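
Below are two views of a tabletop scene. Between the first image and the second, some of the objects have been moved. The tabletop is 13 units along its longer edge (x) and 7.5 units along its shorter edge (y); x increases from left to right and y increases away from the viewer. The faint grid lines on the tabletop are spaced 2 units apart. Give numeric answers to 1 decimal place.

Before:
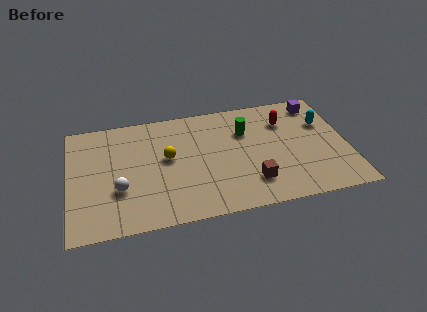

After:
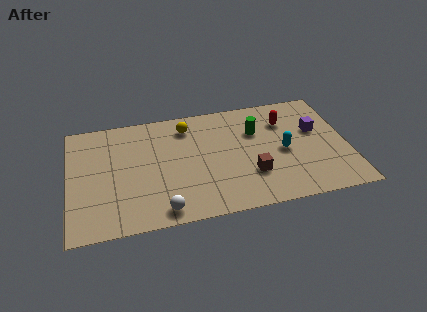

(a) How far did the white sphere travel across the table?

2.5

The white sphere was near (2.3, 2.6) before and (4.2, 0.9) after, so it travelled √(1.9² + 1.7²) ≈ 2.5 units.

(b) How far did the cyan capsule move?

2.5

The cyan capsule was near (12.0, 5.0) before and (10.0, 3.5) after, so it travelled √(2.0² + 1.5²) ≈ 2.5 units.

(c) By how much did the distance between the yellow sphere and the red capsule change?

-1.1

Before: roughly 5.7 units apart; after: 4.6. That's 1.1 units closer together.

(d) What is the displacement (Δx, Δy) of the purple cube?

(-0.2, -1.8)

The purple cube started near (11.8, 6.4) and ended near (11.6, 4.6).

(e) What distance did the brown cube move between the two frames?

0.5

The brown cube was near (8.4, 1.8) before and (8.4, 2.3) after, so it travelled √(0.0² + 0.5²) ≈ 0.5 units.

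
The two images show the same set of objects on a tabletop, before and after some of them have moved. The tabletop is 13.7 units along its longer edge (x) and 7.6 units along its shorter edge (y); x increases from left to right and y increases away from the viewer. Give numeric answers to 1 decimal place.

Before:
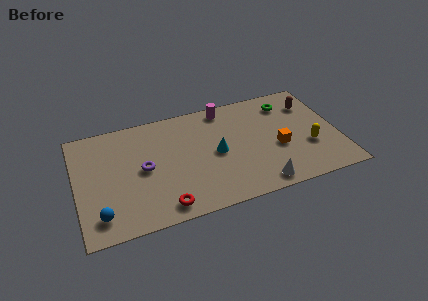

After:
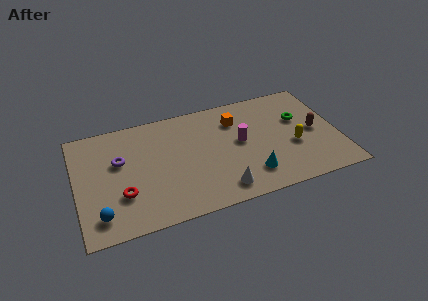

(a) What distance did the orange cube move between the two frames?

3.3

From (10.5, 3.1) to (8.5, 5.7), the orange cube covered √(2.0² + 2.6²) ≈ 3.3 units.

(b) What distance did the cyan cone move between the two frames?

2.6

From (7.3, 3.7) to (8.9, 1.7), the cyan cone covered √(1.6² + 2.0²) ≈ 2.6 units.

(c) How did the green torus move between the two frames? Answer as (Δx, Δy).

(0.5, -1.3)

The green torus was at about (11.3, 6.1) and moved to about (11.8, 4.8).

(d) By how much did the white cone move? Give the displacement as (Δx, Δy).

(-2.0, 0.3)

From the two frames, the white cone sits at roughly (9.3, 0.9) before and (7.3, 1.2) after.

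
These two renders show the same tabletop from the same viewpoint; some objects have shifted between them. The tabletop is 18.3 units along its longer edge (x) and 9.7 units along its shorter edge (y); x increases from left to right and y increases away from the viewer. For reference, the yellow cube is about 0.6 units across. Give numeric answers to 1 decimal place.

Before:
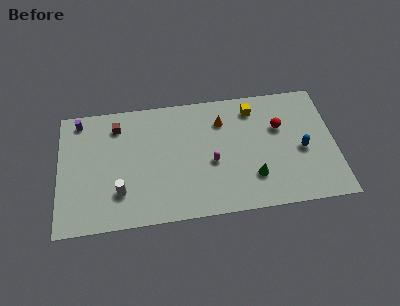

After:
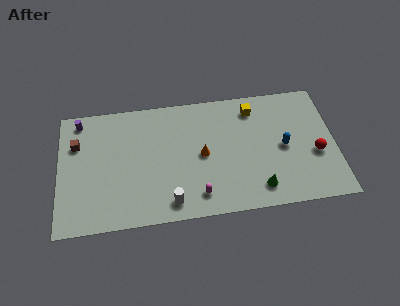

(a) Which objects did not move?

the yellow cube and the purple cylinder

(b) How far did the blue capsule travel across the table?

1.3

From (16.1, 4.3) to (14.9, 4.7), the blue capsule covered √(1.2² + 0.4²) ≈ 1.3 units.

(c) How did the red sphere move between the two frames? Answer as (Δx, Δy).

(2.3, -2.4)

The red sphere was at about (14.7, 6.3) and moved to about (17.0, 3.9).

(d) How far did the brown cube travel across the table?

2.9

The brown cube moved from about (3.9, 7.8) to (1.2, 6.7), a distance of √(2.7² + 1.1²) ≈ 2.9.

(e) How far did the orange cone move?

2.9

From (10.9, 7.3) to (9.5, 4.8), the orange cone covered √(1.4² + 2.5²) ≈ 2.9 units.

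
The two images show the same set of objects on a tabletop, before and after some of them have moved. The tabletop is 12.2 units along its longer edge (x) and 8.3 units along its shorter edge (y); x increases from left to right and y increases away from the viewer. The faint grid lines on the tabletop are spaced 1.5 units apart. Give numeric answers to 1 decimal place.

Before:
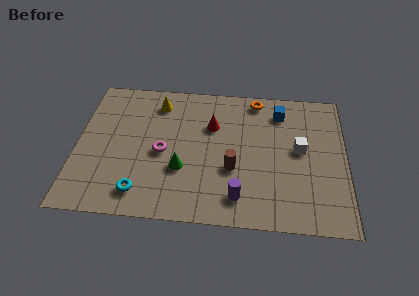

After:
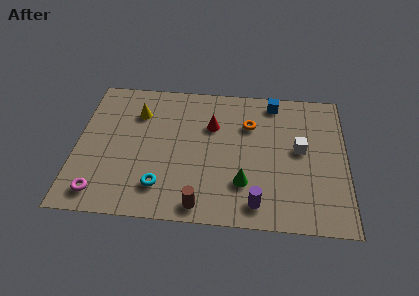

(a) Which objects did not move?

the red cone and the white cube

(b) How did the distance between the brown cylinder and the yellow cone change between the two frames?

+0.9

They were about 5.1 units apart before and 6.0 after — 0.9 units further apart.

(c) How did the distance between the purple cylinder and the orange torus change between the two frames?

-1.3

They were about 5.9 units apart before and 4.6 after — 1.3 units closer together.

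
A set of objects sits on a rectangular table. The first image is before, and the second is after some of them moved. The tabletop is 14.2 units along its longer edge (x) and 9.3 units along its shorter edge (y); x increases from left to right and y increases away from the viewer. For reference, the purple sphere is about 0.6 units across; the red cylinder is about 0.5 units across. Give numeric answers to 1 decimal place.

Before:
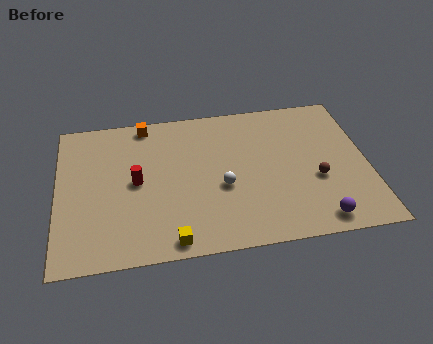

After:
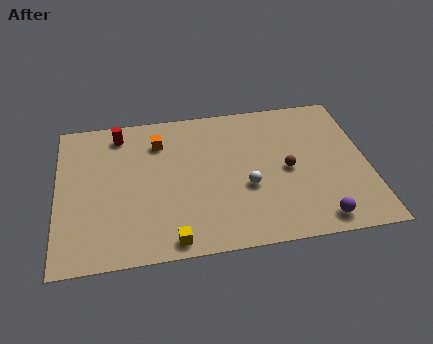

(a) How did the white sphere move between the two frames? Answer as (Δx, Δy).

(1.1, -0.2)

From the two frames, the white sphere sits at roughly (7.5, 3.8) before and (8.6, 3.6) after.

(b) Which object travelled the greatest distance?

the red cylinder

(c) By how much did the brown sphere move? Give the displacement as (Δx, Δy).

(-1.3, 0.8)

From the two frames, the brown sphere sits at roughly (11.8, 3.6) before and (10.5, 4.4) after.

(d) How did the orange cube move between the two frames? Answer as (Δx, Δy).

(0.6, -1.3)

The orange cube was at about (4.1, 8.4) and moved to about (4.7, 7.1).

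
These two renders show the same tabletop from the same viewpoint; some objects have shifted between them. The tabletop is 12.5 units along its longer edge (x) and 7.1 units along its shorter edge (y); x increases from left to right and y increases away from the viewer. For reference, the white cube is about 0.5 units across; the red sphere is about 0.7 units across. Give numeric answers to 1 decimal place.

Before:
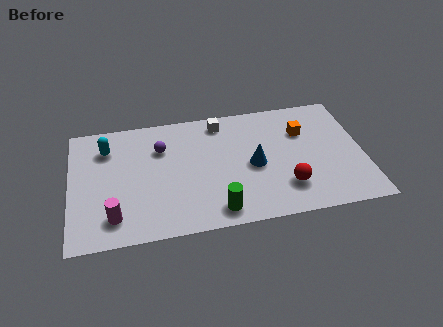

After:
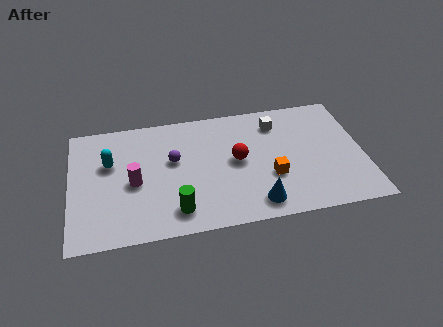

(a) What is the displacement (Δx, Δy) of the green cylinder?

(-1.7, 0.3)

The green cylinder was at about (6.1, 1.0) and moved to about (4.4, 1.3).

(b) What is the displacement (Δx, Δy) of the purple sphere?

(0.5, -0.8)

The purple sphere started near (3.9, 5.0) and ended near (4.4, 4.2).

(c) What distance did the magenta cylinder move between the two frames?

2.0

The magenta cylinder was near (1.8, 1.4) before and (2.7, 3.2) after, so it travelled √(0.9² + 1.8²) ≈ 2.0 units.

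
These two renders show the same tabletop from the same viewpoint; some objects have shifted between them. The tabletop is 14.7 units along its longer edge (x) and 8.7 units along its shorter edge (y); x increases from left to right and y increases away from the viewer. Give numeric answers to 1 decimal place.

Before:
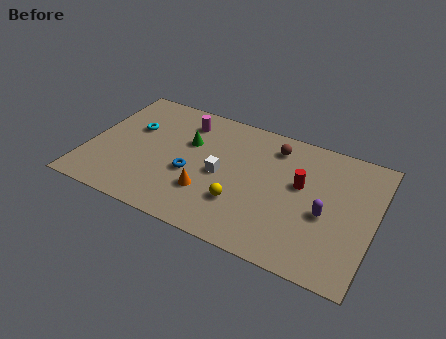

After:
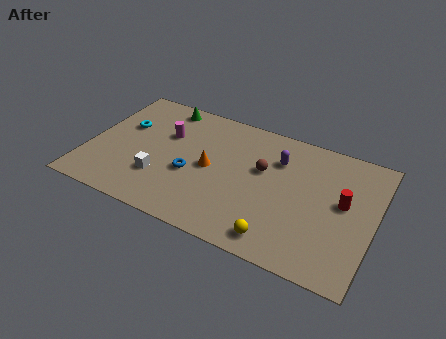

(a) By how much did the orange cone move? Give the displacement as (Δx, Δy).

(-0.1, 1.7)

The orange cone started near (6.4, 2.6) and ended near (6.3, 4.3).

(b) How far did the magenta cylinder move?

1.5

The magenta cylinder moved from about (4.6, 7.0) to (3.8, 5.7), a distance of √(0.8² + 1.3²) ≈ 1.5.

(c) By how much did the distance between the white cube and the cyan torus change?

-1.3

The distance was about 5.0 in the first image and 3.7 in the second, so they moved 1.3 units closer together.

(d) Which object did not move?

the blue torus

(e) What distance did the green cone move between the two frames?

2.6

From (5.0, 5.6) to (3.4, 7.7), the green cone covered √(1.6² + 2.1²) ≈ 2.6 units.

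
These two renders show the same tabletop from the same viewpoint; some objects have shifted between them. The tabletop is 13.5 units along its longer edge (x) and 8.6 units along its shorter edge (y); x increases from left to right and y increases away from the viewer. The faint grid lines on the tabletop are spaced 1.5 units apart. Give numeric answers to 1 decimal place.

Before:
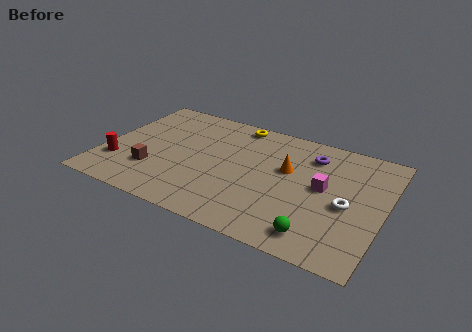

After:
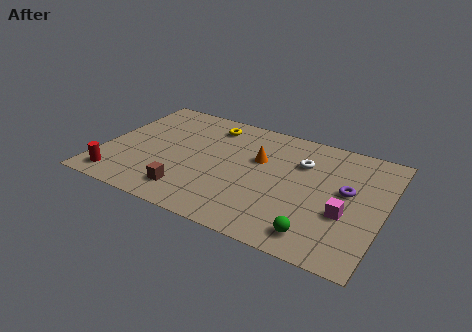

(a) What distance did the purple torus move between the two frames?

2.7

The purple torus was near (9.8, 6.7) before and (11.7, 4.8) after, so it travelled √(1.9² + 1.9²) ≈ 2.7 units.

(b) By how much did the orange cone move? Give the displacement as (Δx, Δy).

(-1.4, 0.2)

The orange cone was at about (8.8, 5.2) and moved to about (7.4, 5.4).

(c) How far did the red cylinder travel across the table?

1.2

The red cylinder was near (0.9, 2.4) before and (1.1, 1.2) after, so it travelled √(0.2² + 1.2²) ≈ 1.2 units.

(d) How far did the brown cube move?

2.1

From (2.6, 2.5) to (4.5, 1.6), the brown cube covered √(1.9² + 0.9²) ≈ 2.1 units.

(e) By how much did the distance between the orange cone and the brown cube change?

-2.0

They were about 6.8 units apart before and 4.8 after — 2.0 units closer together.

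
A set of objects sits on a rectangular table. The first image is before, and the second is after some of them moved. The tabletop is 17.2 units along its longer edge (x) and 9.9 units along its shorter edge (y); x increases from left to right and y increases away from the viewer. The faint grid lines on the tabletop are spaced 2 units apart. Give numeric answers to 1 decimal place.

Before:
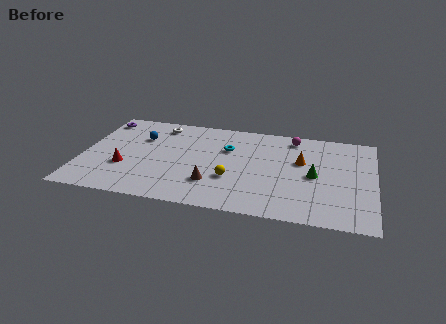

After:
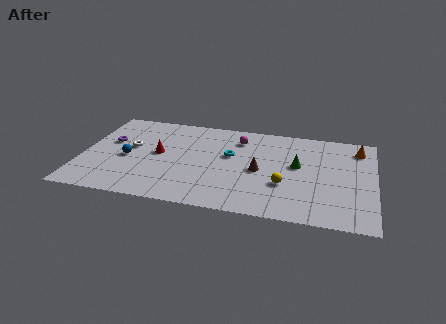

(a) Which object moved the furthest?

the orange cone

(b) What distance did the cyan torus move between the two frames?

0.7

From (8.5, 6.6) to (8.7, 5.9), the cyan torus covered √(0.2² + 0.7²) ≈ 0.7 units.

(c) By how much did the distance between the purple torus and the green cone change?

-2.2

They were about 13.4 units apart before and 11.2 after — 2.2 units closer together.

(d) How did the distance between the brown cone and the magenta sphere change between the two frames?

-3.9

Before: roughly 7.4 units apart; after: 3.5. That's 3.9 units closer together.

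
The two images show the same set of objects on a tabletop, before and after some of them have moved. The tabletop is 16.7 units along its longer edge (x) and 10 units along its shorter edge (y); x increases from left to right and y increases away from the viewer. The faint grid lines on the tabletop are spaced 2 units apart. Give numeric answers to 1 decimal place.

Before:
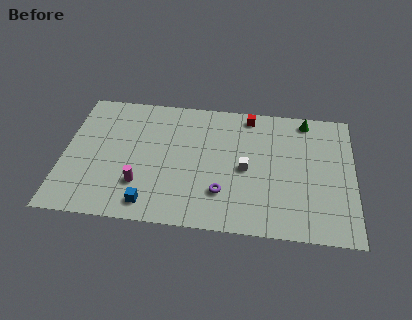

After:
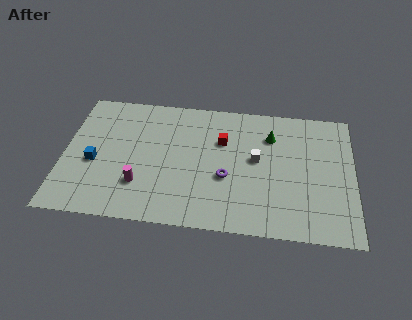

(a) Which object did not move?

the magenta cylinder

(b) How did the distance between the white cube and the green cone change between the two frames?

-3.3

The distance was about 5.4 in the first image and 2.1 in the second, so they moved 3.3 units closer together.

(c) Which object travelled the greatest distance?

the blue cube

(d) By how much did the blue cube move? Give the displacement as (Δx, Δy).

(-3.3, 2.8)

From the two frames, the blue cube sits at roughly (5.1, 1.4) before and (1.8, 4.2) after.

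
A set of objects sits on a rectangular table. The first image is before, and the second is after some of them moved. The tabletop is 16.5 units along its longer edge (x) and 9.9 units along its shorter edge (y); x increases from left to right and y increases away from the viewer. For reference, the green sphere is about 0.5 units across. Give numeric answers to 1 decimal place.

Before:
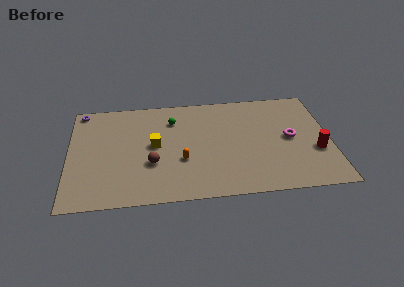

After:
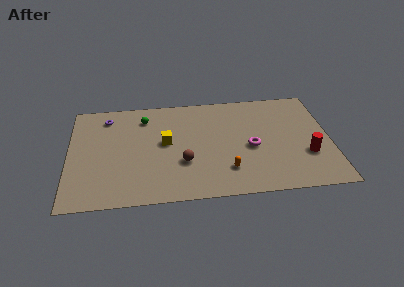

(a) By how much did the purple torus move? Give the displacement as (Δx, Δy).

(1.6, -0.8)

The purple torus was at about (0.8, 9.0) and moved to about (2.4, 8.2).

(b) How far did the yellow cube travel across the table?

0.7

The yellow cube moved from about (5.4, 5.2) to (6.1, 5.4), a distance of √(0.7² + 0.2²) ≈ 0.7.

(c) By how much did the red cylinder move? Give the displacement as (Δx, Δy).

(-0.6, -0.3)

The red cylinder was at about (15.6, 3.6) and moved to about (15.0, 3.3).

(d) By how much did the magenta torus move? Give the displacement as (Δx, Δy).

(-2.5, -0.6)

The magenta torus was at about (14.0, 5.0) and moved to about (11.5, 4.4).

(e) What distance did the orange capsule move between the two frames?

3.0

The orange capsule was near (7.1, 3.6) before and (9.9, 2.4) after, so it travelled √(2.8² + 1.2²) ≈ 3.0 units.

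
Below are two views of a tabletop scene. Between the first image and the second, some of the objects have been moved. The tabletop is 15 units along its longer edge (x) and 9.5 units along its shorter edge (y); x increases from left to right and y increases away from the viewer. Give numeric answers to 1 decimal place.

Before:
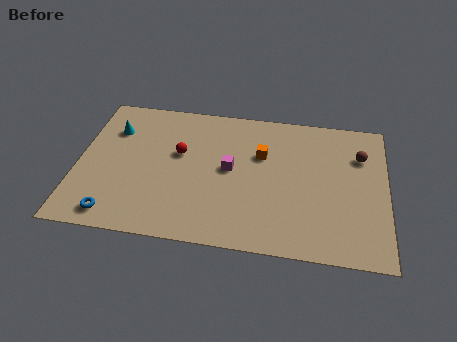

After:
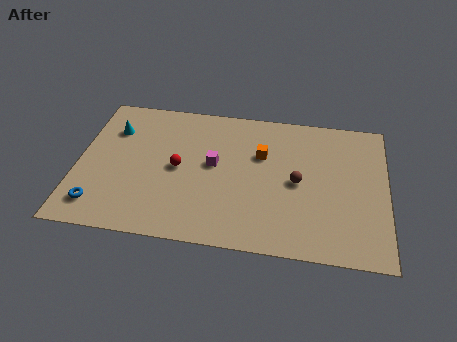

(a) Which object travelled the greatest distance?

the brown sphere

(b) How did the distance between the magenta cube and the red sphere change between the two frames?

-0.8

They were about 2.6 units apart before and 1.8 after — 0.8 units closer together.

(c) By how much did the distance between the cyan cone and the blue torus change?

-0.5

The distance was about 5.7 in the first image and 5.2 in the second, so they moved 0.5 units closer together.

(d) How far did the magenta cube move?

0.8

From (7.4, 5.0) to (6.6, 5.2), the magenta cube covered √(0.8² + 0.2²) ≈ 0.8 units.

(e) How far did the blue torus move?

0.9

The blue torus moved from about (2.0, 1.2) to (1.2, 1.7), a distance of √(0.8² + 0.5²) ≈ 0.9.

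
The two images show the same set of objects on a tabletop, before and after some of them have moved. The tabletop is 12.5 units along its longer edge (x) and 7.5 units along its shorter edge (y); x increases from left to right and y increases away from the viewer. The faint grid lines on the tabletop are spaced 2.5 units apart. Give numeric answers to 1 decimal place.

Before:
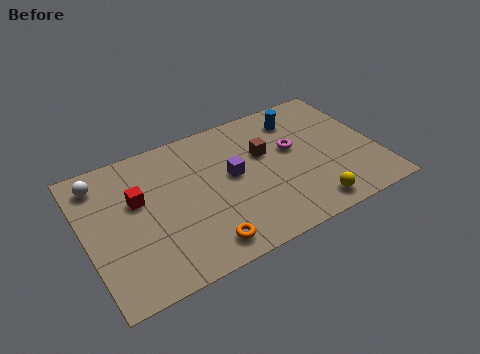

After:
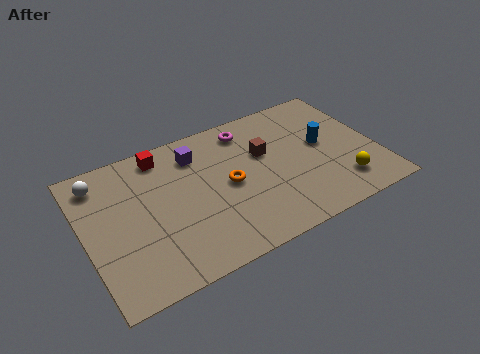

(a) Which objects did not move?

the brown cube and the white sphere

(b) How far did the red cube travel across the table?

2.3

The red cube moved from about (2.3, 4.6) to (3.6, 6.5), a distance of √(1.3² + 1.9²) ≈ 2.3.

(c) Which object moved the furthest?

the orange torus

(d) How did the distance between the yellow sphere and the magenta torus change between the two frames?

+2.4

The distance was about 3.4 in the first image and 5.8 in the second, so they moved 2.4 units further apart.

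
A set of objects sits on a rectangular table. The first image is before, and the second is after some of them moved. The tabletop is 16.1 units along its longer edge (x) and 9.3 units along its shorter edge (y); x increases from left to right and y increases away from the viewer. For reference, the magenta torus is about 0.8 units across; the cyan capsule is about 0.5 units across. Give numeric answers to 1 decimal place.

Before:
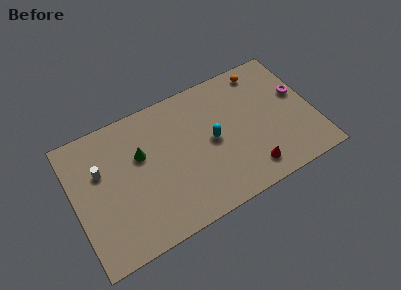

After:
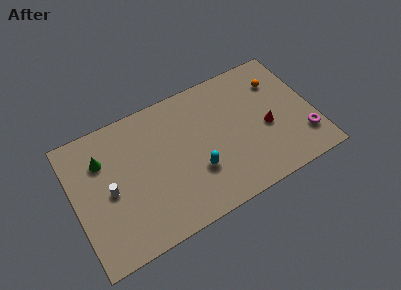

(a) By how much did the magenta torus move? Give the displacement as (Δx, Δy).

(-0.1, -3.2)

From the two frames, the magenta torus sits at roughly (15.3, 5.5) before and (15.2, 2.3) after.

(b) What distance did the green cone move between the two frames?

2.6

From (4.6, 5.9) to (2.1, 6.7), the green cone covered √(2.5² + 0.8²) ≈ 2.6 units.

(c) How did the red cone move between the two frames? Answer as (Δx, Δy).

(1.5, 2.4)

The red cone started near (11.4, 1.6) and ended near (12.9, 4.0).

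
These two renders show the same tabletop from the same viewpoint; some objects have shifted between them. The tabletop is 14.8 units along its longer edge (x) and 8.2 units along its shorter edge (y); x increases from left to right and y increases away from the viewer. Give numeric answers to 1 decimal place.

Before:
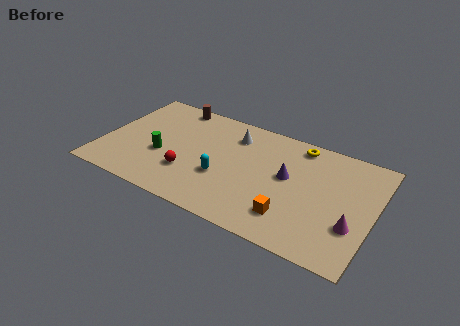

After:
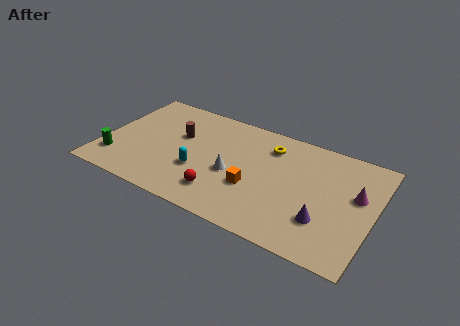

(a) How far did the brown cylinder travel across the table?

2.4

The brown cylinder moved from about (3.3, 7.4) to (4.0, 5.1), a distance of √(0.7² + 2.3²) ≈ 2.4.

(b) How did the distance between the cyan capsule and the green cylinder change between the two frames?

+1.2

Before: roughly 3.4 units apart; after: 4.6. That's 1.2 units further apart.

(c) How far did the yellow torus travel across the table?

1.7

The yellow torus moved from about (10.4, 7.2) to (8.9, 6.4), a distance of √(1.5² + 0.8²) ≈ 1.7.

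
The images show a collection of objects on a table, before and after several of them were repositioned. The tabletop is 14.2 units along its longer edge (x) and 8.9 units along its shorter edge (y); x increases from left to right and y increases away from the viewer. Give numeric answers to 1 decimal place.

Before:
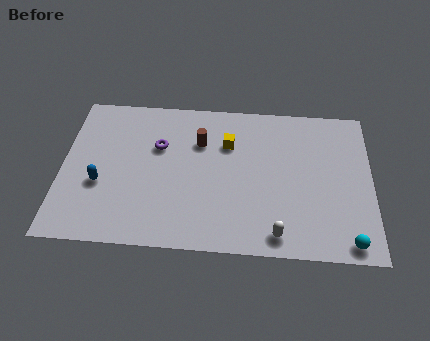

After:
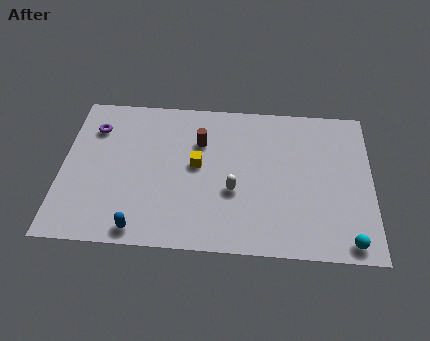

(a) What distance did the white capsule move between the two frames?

3.0

From (9.9, 1.1) to (7.9, 3.4), the white capsule covered √(2.0² + 2.3²) ≈ 3.0 units.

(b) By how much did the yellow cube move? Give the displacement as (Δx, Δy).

(-1.4, -1.4)

The yellow cube started near (7.6, 6.2) and ended near (6.2, 4.8).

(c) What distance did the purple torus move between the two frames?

3.1

From (4.4, 5.8) to (1.4, 6.7), the purple torus covered √(3.0² + 0.9²) ≈ 3.1 units.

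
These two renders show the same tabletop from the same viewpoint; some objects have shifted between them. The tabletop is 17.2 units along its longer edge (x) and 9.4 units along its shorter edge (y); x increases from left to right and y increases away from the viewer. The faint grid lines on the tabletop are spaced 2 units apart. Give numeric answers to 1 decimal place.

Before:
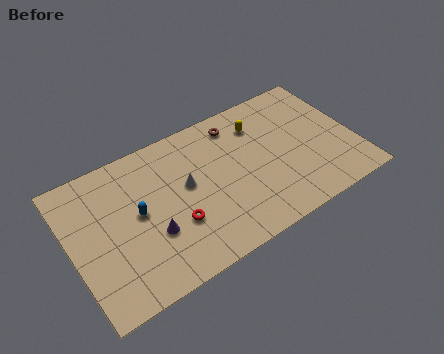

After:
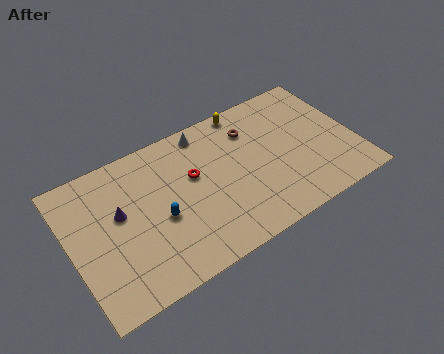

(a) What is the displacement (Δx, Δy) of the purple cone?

(-1.6, 2.2)

From the two frames, the purple cone sits at roughly (4.6, 3.3) before and (3.0, 5.5) after.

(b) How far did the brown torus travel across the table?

1.1

The brown torus was near (10.5, 7.9) before and (11.3, 7.1) after, so it travelled √(0.8² + 0.8²) ≈ 1.1 units.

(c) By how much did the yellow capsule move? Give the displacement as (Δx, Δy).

(-0.6, 1.4)

The yellow capsule started near (11.8, 7.2) and ended near (11.2, 8.6).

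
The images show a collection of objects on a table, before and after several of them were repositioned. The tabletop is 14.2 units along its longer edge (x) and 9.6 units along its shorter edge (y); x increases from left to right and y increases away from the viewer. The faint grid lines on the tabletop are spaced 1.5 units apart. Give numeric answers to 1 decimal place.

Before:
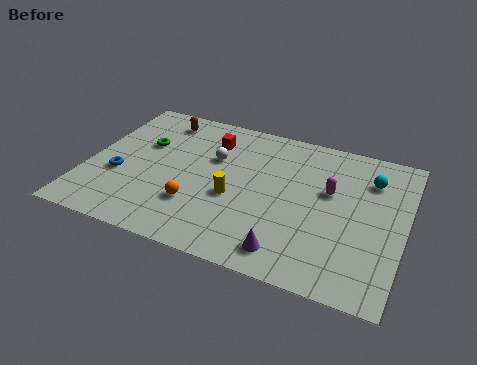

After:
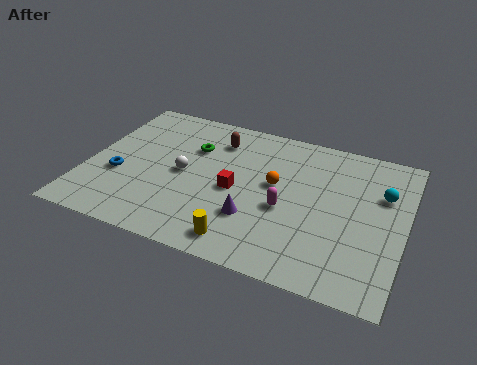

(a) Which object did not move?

the blue torus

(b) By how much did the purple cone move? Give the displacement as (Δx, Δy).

(-1.7, 1.5)

The purple cone was at about (9.4, 1.4) and moved to about (7.7, 2.9).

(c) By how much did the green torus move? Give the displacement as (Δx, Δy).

(2.2, 0.5)

The green torus was at about (2.3, 6.1) and moved to about (4.5, 6.6).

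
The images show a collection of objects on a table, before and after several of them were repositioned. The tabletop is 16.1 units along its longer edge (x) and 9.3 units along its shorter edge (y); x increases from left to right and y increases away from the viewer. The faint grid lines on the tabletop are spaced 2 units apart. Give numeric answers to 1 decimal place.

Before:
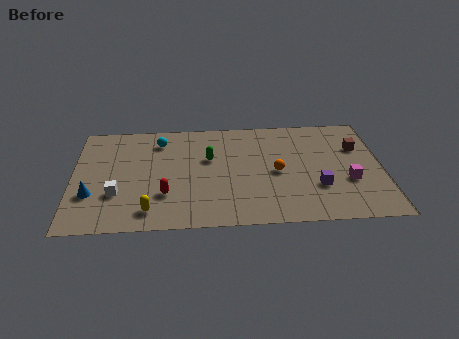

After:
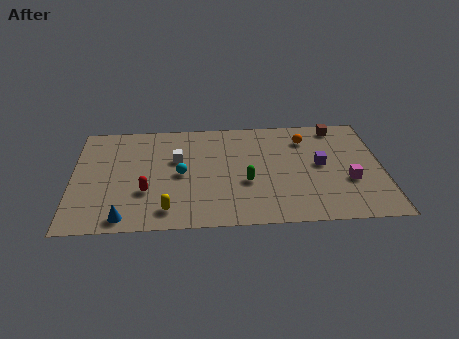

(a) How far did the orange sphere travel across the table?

3.2

The orange sphere moved from about (10.6, 4.4) to (12.2, 7.2), a distance of √(1.6² + 2.8²) ≈ 3.2.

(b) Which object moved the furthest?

the white cube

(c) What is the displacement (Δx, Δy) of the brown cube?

(-1.0, 1.9)

The brown cube was at about (14.9, 6.3) and moved to about (13.9, 8.2).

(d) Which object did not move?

the magenta cube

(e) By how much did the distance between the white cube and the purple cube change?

-2.8

Before: roughly 10.4 units apart; after: 7.6. That's 2.8 units closer together.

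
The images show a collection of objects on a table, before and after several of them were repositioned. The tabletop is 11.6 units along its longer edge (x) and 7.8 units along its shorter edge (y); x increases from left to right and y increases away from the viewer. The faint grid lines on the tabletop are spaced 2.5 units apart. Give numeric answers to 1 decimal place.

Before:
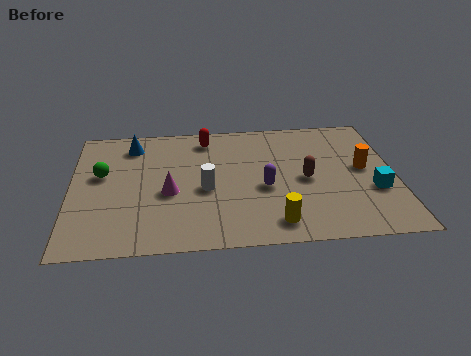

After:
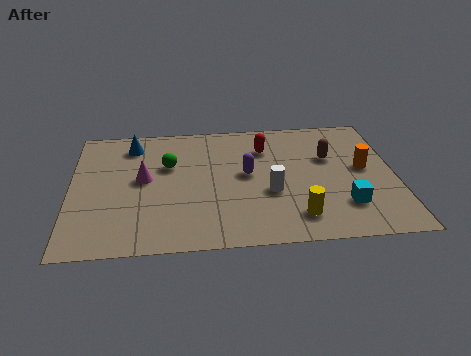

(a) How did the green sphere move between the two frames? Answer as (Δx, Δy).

(2.4, 0.4)

The green sphere started near (1.1, 4.6) and ended near (3.5, 5.0).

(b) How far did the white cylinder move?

2.3

From (4.8, 3.4) to (7.1, 3.0), the white cylinder covered √(2.3² + 0.4²) ≈ 2.3 units.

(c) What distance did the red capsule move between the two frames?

2.2

The red capsule was near (4.9, 6.6) before and (7.0, 5.8) after, so it travelled √(2.1² + 0.8²) ≈ 2.2 units.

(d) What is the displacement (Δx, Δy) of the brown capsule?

(0.9, 1.3)

From the two frames, the brown capsule sits at roughly (8.4, 3.7) before and (9.3, 5.0) after.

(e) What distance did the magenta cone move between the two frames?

1.3

From (3.5, 3.3) to (2.6, 4.2), the magenta cone covered √(0.9² + 0.9²) ≈ 1.3 units.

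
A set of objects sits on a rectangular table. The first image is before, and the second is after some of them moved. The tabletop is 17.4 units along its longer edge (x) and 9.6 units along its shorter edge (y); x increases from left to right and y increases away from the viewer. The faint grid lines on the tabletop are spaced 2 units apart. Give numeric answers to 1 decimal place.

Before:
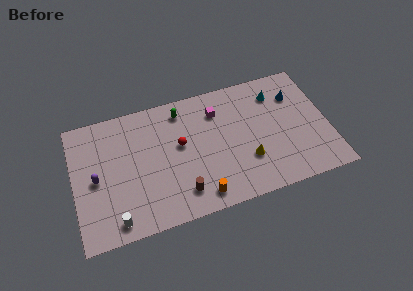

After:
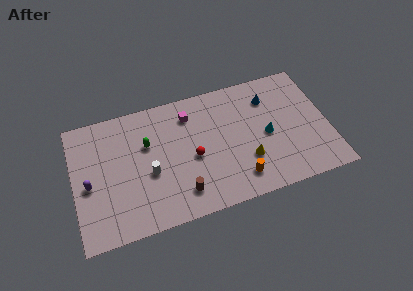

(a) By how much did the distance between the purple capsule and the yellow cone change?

+0.5

Before: roughly 10.3 units apart; after: 10.8. That's 0.5 units further apart.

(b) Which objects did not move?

the brown cylinder and the yellow cone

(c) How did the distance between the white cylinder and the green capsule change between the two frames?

-6.3

The distance was about 8.5 in the first image and 2.2 in the second, so they moved 6.3 units closer together.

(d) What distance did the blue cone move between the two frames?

1.8

The blue cone was near (15.4, 7.0) before and (13.6, 7.3) after, so it travelled √(1.8² + 0.3²) ≈ 1.8 units.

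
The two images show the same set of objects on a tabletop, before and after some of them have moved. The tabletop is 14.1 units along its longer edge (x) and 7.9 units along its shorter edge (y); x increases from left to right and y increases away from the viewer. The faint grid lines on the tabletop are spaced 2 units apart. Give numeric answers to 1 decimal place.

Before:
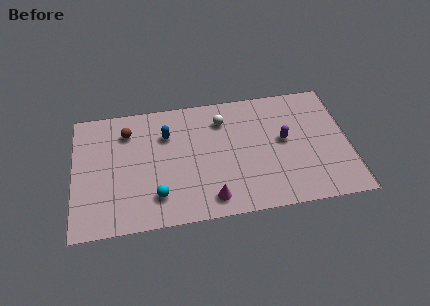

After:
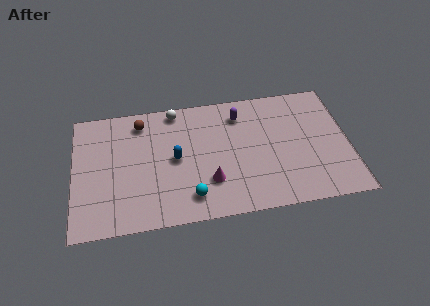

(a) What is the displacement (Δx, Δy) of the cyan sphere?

(1.7, -0.3)

From the two frames, the cyan sphere sits at roughly (4.2, 1.8) before and (5.9, 1.5) after.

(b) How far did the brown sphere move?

0.9

The brown sphere moved from about (2.8, 6.1) to (3.5, 6.6), a distance of √(0.7² + 0.5²) ≈ 0.9.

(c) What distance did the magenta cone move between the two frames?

1.1

From (6.9, 1.2) to (6.9, 2.3), the magenta cone covered √(0.0² + 1.1²) ≈ 1.1 units.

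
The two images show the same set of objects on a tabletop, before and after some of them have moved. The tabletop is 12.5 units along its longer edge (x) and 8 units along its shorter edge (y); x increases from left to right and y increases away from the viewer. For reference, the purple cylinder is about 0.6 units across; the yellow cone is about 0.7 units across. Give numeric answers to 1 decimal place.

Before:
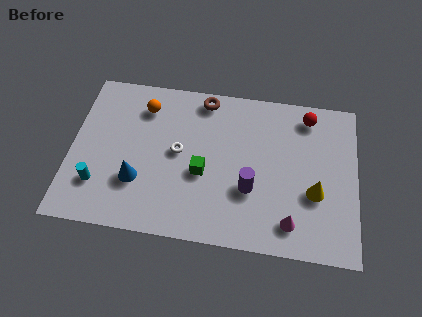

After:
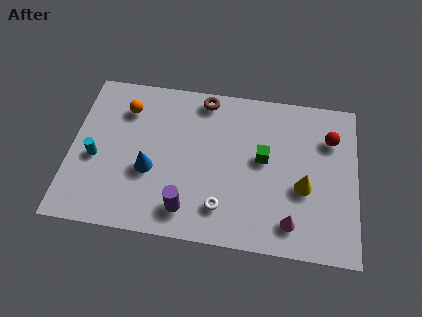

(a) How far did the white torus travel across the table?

3.2

From (4.7, 4.2) to (6.7, 1.7), the white torus covered √(2.0² + 2.5²) ≈ 3.2 units.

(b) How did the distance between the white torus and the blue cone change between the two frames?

+1.1

They were about 2.4 units apart before and 3.5 after — 1.1 units further apart.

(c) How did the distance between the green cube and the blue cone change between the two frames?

+2.2

They were about 2.9 units apart before and 5.1 after — 2.2 units further apart.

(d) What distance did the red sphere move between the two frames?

1.4

From (10.3, 6.8) to (11.3, 5.8), the red sphere covered √(1.0² + 1.0²) ≈ 1.4 units.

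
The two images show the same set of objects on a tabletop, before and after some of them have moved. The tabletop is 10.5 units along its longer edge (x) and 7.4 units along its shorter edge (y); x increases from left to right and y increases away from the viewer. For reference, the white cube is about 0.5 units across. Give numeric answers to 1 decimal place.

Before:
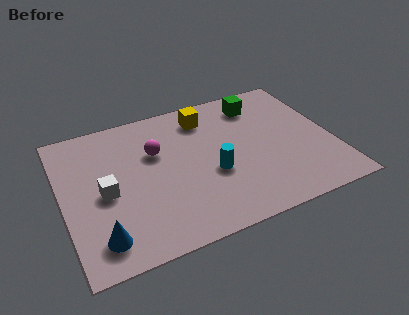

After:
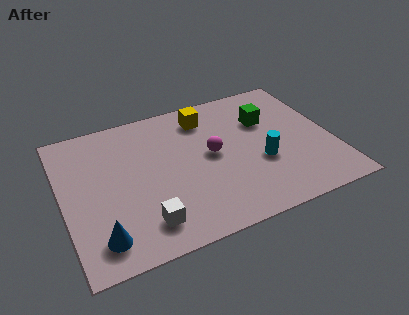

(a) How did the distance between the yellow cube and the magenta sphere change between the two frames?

-0.3

The distance was about 2.4 in the first image and 2.1 in the second, so they moved 0.3 units closer together.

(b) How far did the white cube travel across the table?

2.4

The white cube was near (1.6, 3.4) before and (2.9, 1.4) after, so it travelled √(1.3² + 2.0²) ≈ 2.4 units.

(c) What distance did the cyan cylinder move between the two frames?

1.9

The cyan cylinder moved from about (5.7, 2.9) to (7.6, 2.8), a distance of √(1.9² + 0.1²) ≈ 1.9.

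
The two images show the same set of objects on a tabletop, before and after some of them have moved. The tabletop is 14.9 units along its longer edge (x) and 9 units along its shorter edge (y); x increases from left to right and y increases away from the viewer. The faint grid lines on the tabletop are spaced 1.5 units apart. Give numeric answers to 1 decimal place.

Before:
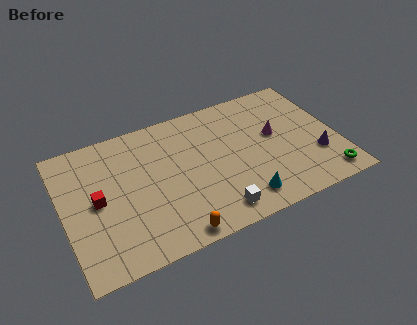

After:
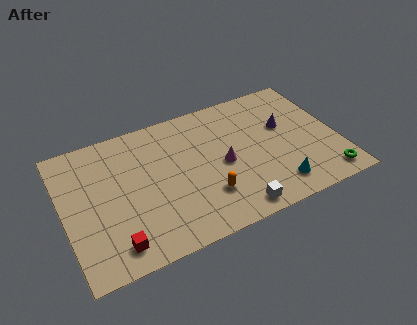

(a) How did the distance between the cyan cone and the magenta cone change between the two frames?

-0.6

They were about 4.3 units apart before and 3.7 after — 0.6 units closer together.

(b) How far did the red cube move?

3.2

From (1.8, 4.5) to (2.4, 1.4), the red cube covered √(0.6² + 3.1²) ≈ 3.2 units.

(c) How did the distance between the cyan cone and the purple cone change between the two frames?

-0.5

The distance was about 4.5 in the first image and 4.0 in the second, so they moved 0.5 units closer together.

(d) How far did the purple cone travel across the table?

3.0

The purple cone was near (13.6, 2.8) before and (12.2, 5.5) after, so it travelled √(1.4² + 2.7²) ≈ 3.0 units.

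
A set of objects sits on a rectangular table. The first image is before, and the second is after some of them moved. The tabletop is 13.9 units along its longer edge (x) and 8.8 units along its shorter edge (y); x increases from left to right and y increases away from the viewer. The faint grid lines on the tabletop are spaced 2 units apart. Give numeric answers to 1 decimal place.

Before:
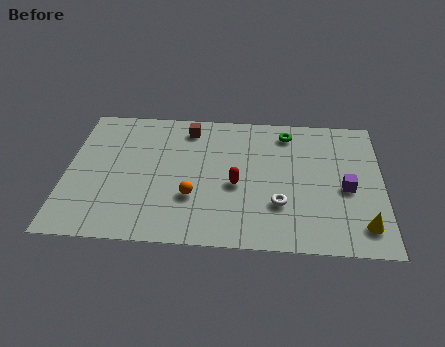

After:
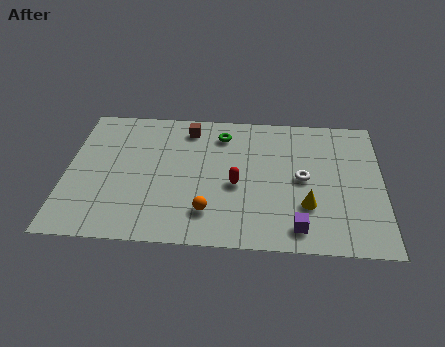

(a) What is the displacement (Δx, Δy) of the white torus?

(1.0, 1.7)

The white torus was at about (9.4, 2.7) and moved to about (10.4, 4.4).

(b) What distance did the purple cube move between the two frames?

3.3

The purple cube was near (12.3, 3.9) before and (10.2, 1.3) after, so it travelled √(2.1² + 2.6²) ≈ 3.3 units.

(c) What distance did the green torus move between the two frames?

2.9

The green torus was near (9.7, 7.4) before and (6.8, 7.1) after, so it travelled √(2.9² + 0.3²) ≈ 2.9 units.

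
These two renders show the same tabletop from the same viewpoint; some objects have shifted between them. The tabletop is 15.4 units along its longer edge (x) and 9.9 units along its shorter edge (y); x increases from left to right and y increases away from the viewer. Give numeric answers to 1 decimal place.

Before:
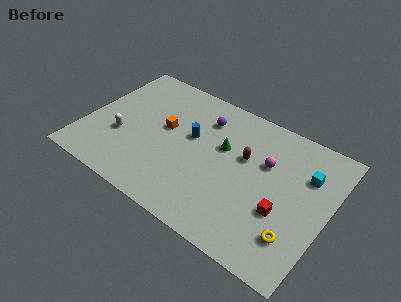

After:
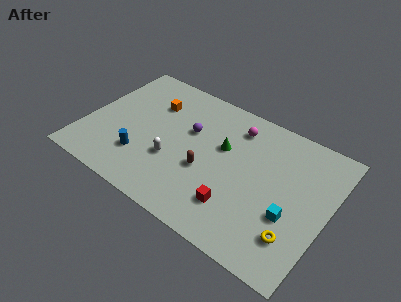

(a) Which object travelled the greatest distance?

the blue cylinder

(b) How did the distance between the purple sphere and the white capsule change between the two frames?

-3.4

They were about 6.2 units apart before and 2.8 after — 3.4 units closer together.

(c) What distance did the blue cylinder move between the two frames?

4.1

From (6.6, 5.8) to (3.9, 2.7), the blue cylinder covered √(2.7² + 3.1²) ≈ 4.1 units.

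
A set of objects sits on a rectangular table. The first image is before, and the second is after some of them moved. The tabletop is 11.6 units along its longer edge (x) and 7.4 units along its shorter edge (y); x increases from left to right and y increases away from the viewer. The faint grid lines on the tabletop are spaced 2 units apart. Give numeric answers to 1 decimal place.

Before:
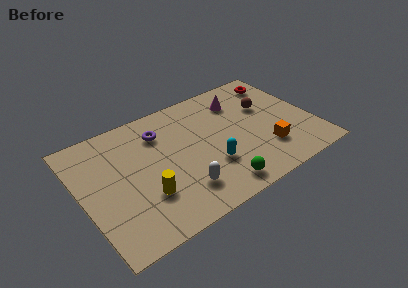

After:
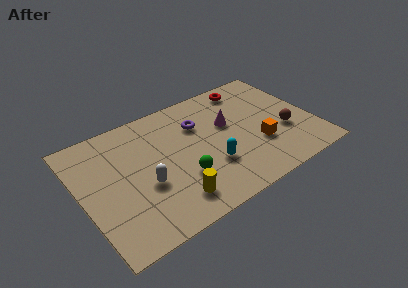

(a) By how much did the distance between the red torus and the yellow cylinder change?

-1.6

The distance was about 8.5 in the first image and 6.9 in the second, so they moved 1.6 units closer together.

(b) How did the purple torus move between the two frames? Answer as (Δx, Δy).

(1.9, -0.4)

The purple torus started near (4.2, 5.6) and ended near (6.1, 5.2).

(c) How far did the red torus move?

1.6

The red torus was near (10.5, 6.1) before and (8.9, 6.4) after, so it travelled √(1.6² + 0.3²) ≈ 1.6 units.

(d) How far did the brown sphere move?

2.1

From (9.5, 4.7) to (10.1, 2.7), the brown sphere covered √(0.6² + 2.0²) ≈ 2.1 units.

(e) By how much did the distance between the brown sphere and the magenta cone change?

+1.6

They were about 1.6 units apart before and 3.2 after — 1.6 units further apart.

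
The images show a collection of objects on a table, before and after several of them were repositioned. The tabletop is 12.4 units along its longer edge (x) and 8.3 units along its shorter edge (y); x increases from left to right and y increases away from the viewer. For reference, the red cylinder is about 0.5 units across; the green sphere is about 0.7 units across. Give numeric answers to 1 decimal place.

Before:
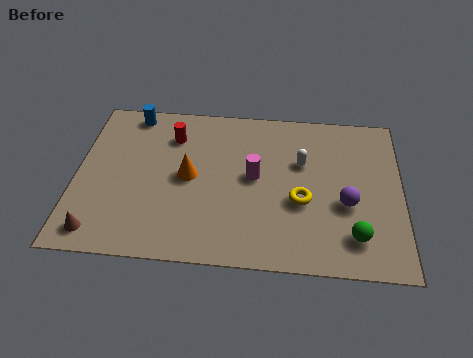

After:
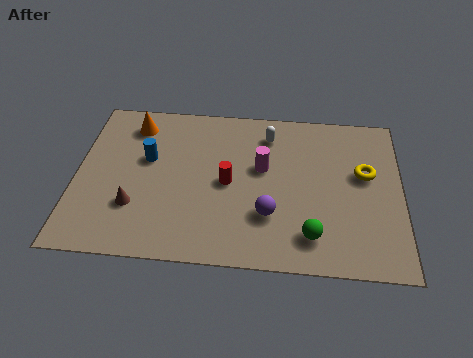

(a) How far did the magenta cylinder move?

0.6

The magenta cylinder was near (6.8, 4.4) before and (7.1, 4.9) after, so it travelled √(0.3² + 0.5²) ≈ 0.6 units.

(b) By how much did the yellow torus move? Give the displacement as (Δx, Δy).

(2.4, 1.6)

The yellow torus started near (8.6, 3.3) and ended near (11.0, 4.9).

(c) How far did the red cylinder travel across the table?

3.2

The red cylinder moved from about (3.6, 6.3) to (5.8, 4.0), a distance of √(2.2² + 2.3²) ≈ 3.2.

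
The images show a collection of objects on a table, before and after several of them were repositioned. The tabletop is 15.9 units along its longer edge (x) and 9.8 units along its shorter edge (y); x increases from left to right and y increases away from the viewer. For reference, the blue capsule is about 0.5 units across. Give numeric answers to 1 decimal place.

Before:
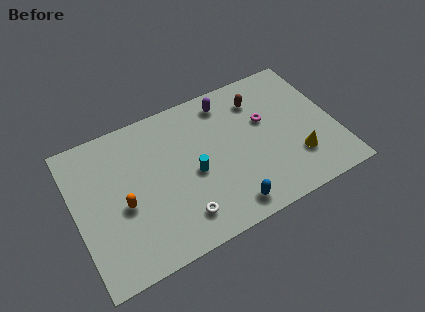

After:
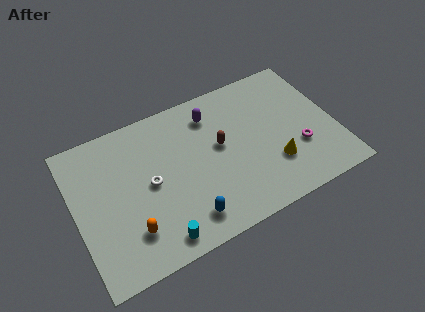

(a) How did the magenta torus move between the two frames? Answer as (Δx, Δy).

(1.7, -2.7)

From the two frames, the magenta torus sits at roughly (11.8, 6.0) before and (13.5, 3.3) after.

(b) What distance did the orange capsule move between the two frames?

1.8

The orange capsule moved from about (2.8, 4.2) to (3.0, 2.4), a distance of √(0.2² + 1.8²) ≈ 1.8.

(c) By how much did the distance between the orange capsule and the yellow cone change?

-1.7

They were about 10.6 units apart before and 8.9 after — 1.7 units closer together.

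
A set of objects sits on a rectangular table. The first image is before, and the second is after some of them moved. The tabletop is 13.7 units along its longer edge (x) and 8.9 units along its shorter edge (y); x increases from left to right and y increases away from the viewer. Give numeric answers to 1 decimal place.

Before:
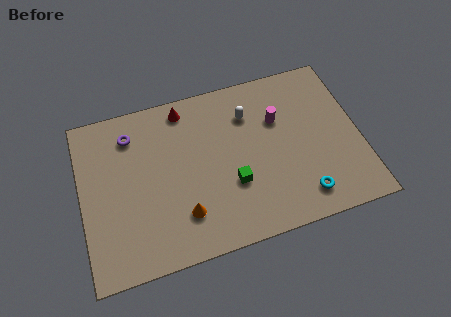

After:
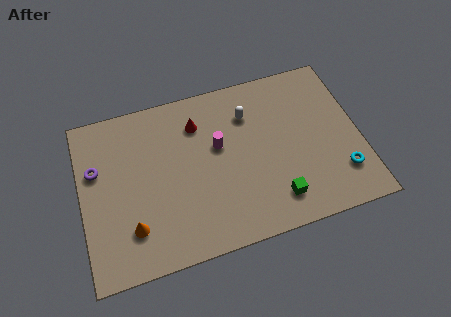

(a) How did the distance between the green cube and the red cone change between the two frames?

+1.0

They were about 5.1 units apart before and 6.1 after — 1.0 units further apart.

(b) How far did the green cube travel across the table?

2.4

The green cube was near (7.3, 3.1) before and (9.3, 1.7) after, so it travelled √(2.0² + 1.4²) ≈ 2.4 units.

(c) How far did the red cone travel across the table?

1.2

From (5.3, 7.8) to (5.9, 6.8), the red cone covered √(0.6² + 1.0²) ≈ 1.2 units.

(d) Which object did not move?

the white capsule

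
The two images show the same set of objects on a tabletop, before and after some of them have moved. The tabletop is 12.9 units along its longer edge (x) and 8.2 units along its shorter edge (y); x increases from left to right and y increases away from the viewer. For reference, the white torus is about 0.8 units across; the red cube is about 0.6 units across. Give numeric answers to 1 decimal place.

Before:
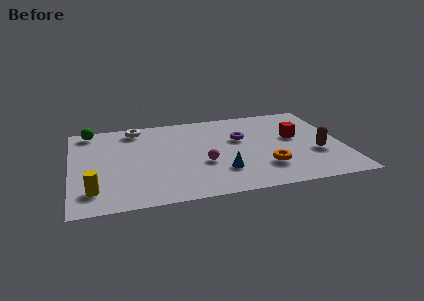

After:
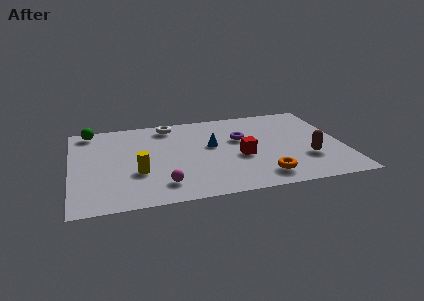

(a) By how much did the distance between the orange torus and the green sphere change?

+0.3

They were about 9.6 units apart before and 9.9 after — 0.3 units further apart.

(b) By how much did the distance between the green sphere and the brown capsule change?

-0.3

They were about 11.4 units apart before and 11.1 after — 0.3 units closer together.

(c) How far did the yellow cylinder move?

2.4

The yellow cylinder was near (1.0, 1.7) before and (3.1, 2.9) after, so it travelled √(2.1² + 1.2²) ≈ 2.4 units.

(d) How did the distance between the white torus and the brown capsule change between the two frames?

-1.6

They were about 9.3 units apart before and 7.7 after — 1.6 units closer together.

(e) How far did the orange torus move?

0.8

The orange torus was near (9.1, 2.2) before and (8.9, 1.4) after, so it travelled √(0.2² + 0.8²) ≈ 0.8 units.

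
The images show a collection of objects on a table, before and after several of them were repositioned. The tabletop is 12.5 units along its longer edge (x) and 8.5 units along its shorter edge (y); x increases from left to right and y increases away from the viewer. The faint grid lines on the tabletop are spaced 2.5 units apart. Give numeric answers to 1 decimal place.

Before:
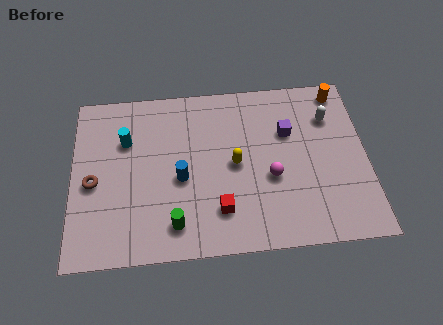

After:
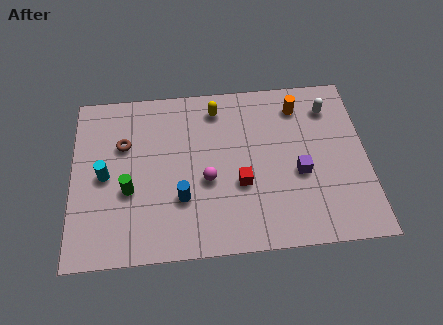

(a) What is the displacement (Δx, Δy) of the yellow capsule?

(-0.7, 2.9)

The yellow capsule was at about (6.9, 4.2) and moved to about (6.2, 7.1).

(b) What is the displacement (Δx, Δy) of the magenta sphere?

(-2.7, 0.1)

The magenta sphere was at about (8.4, 3.4) and moved to about (5.7, 3.5).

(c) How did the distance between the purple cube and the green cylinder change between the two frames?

+0.8

The distance was about 6.4 in the first image and 7.2 in the second, so they moved 0.8 units further apart.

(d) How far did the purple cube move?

2.1

From (9.2, 5.6) to (9.6, 3.5), the purple cube covered √(0.4² + 2.1²) ≈ 2.1 units.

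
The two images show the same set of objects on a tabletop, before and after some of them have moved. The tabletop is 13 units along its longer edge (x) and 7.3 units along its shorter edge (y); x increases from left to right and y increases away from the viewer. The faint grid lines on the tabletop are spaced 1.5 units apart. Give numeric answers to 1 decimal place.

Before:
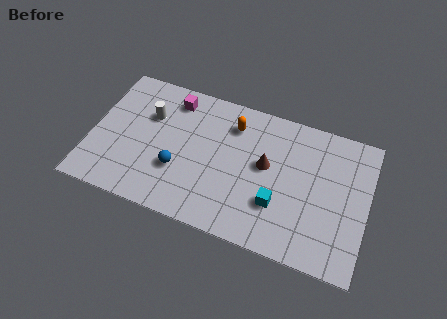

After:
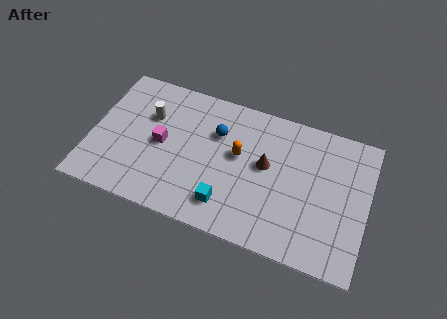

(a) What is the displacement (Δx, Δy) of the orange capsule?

(0.4, -1.5)

From the two frames, the orange capsule sits at roughly (6.5, 5.7) before and (6.9, 4.2) after.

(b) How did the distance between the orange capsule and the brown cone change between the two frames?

-1.0

They were about 2.3 units apart before and 1.3 after — 1.0 units closer together.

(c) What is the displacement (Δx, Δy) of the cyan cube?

(-2.3, -0.8)

From the two frames, the cyan cube sits at roughly (8.9, 2.3) before and (6.6, 1.5) after.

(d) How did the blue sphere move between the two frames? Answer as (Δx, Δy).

(1.6, 2.5)

The blue sphere was at about (4.2, 2.5) and moved to about (5.8, 5.0).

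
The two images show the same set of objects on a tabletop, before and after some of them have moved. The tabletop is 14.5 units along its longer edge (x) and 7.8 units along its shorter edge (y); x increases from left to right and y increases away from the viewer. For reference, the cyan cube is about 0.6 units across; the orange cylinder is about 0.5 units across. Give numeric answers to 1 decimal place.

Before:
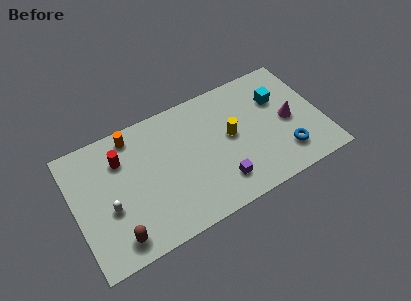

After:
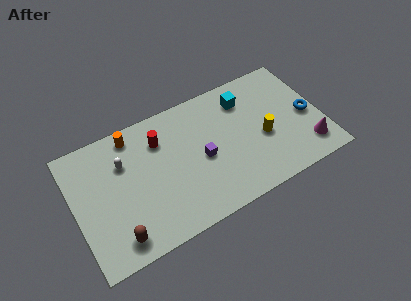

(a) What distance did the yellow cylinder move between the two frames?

2.0

The yellow cylinder was near (9.2, 4.2) before and (11.0, 3.3) after, so it travelled √(1.8² + 0.9²) ≈ 2.0 units.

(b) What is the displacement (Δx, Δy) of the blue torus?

(1.6, 1.8)

The blue torus was at about (12.1, 1.8) and moved to about (13.7, 3.6).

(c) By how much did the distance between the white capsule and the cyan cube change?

-3.2

Before: roughly 10.5 units apart; after: 7.3. That's 3.2 units closer together.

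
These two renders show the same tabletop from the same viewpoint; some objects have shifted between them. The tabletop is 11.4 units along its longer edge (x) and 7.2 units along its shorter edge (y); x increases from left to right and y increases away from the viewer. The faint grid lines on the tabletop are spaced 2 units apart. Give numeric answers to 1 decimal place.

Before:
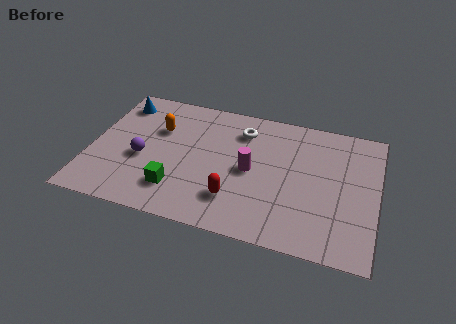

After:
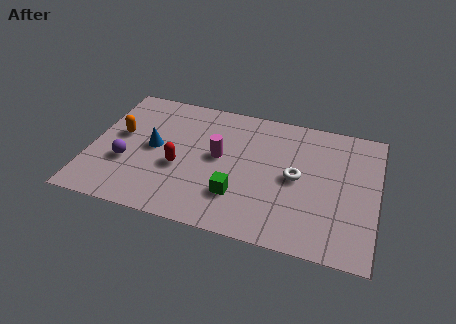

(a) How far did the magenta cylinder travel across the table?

1.4

The magenta cylinder moved from about (6.4, 3.5) to (5.1, 3.9), a distance of √(1.3² + 0.4²) ≈ 1.4.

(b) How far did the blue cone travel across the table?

2.7

The blue cone was near (0.9, 5.9) before and (2.5, 3.7) after, so it travelled √(1.6² + 2.2²) ≈ 2.7 units.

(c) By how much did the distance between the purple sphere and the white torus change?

+2.2

Before: roughly 4.6 units apart; after: 6.8. That's 2.2 units further apart.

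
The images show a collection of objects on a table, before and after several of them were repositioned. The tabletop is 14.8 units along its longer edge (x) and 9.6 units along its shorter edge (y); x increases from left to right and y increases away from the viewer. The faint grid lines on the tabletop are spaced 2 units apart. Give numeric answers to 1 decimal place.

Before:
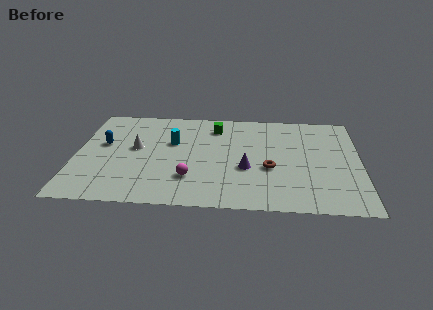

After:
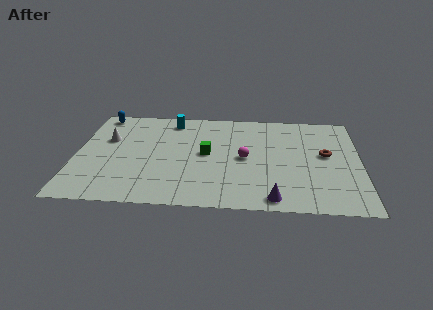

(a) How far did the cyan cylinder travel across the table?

2.2

From (5.0, 6.0) to (4.9, 8.2), the cyan cylinder covered √(0.1² + 2.2²) ≈ 2.2 units.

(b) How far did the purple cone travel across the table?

3.0

The purple cone moved from about (8.9, 3.7) to (10.3, 1.0), a distance of √(1.4² + 2.7²) ≈ 3.0.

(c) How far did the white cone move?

1.7

The white cone moved from about (3.1, 5.3) to (1.6, 6.1), a distance of √(1.5² + 0.8²) ≈ 1.7.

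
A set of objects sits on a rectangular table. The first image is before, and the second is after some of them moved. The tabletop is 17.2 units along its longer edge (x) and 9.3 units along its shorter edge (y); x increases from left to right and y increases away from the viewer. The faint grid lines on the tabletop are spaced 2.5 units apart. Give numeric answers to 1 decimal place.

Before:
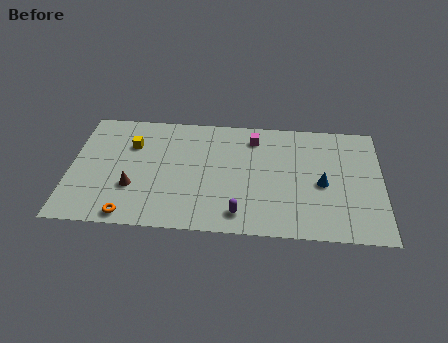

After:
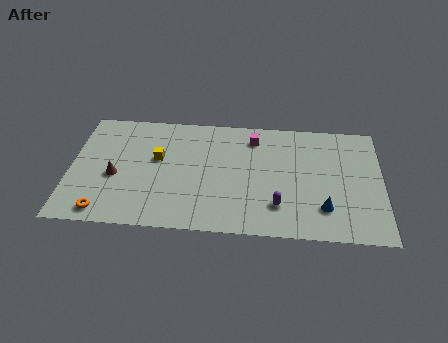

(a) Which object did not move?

the magenta cube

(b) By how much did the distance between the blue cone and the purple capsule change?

-2.7

Before: roughly 5.2 units apart; after: 2.5. That's 2.7 units closer together.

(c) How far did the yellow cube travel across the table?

1.8

From (3.3, 6.5) to (4.8, 5.5), the yellow cube covered √(1.5² + 1.0²) ≈ 1.8 units.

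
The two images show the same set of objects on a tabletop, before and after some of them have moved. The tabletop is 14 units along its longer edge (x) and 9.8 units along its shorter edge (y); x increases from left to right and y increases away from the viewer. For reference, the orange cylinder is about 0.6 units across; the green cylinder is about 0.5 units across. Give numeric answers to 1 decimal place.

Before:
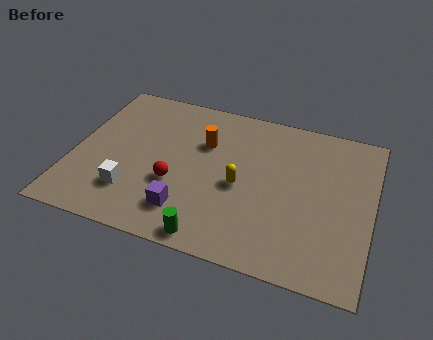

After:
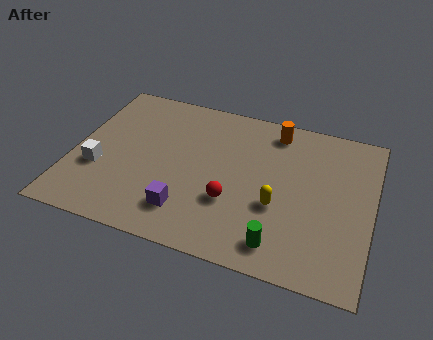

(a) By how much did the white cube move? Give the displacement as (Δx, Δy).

(-1.7, 1.0)

From the two frames, the white cube sits at roughly (3.0, 2.5) before and (1.3, 3.5) after.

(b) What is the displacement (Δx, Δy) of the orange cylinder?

(3.2, 1.8)

From the two frames, the orange cylinder sits at roughly (6.0, 6.6) before and (9.2, 8.4) after.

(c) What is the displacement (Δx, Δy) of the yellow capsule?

(1.8, -0.7)

The yellow capsule started near (7.9, 4.4) and ended near (9.7, 3.7).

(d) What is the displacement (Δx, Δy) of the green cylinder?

(3.1, 0.6)

The green cylinder started near (6.9, 0.9) and ended near (10.0, 1.5).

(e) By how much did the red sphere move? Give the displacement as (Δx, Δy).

(2.7, -0.3)

The red sphere was at about (4.9, 3.6) and moved to about (7.6, 3.3).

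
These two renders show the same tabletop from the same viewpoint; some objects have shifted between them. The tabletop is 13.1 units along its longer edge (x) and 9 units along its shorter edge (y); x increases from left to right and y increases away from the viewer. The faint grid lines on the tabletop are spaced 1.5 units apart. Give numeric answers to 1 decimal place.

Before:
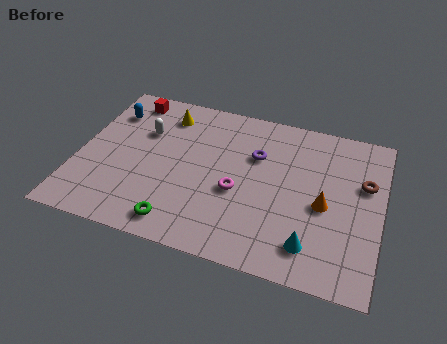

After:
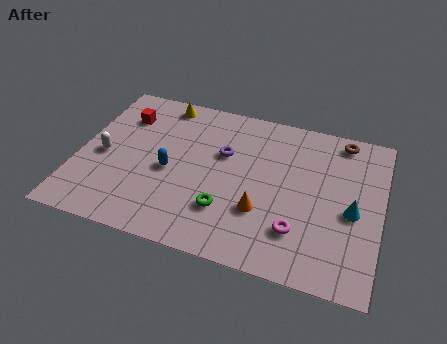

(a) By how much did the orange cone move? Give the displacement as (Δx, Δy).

(-2.6, -1.1)

From the two frames, the orange cone sits at roughly (10.7, 4.0) before and (8.1, 2.9) after.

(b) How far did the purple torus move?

1.4

The purple torus was near (7.6, 6.0) before and (6.2, 5.7) after, so it travelled √(1.4² + 0.3²) ≈ 1.4 units.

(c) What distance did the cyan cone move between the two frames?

2.8

The cyan cone was near (10.3, 1.7) before and (11.9, 4.0) after, so it travelled √(1.6² + 2.3²) ≈ 2.8 units.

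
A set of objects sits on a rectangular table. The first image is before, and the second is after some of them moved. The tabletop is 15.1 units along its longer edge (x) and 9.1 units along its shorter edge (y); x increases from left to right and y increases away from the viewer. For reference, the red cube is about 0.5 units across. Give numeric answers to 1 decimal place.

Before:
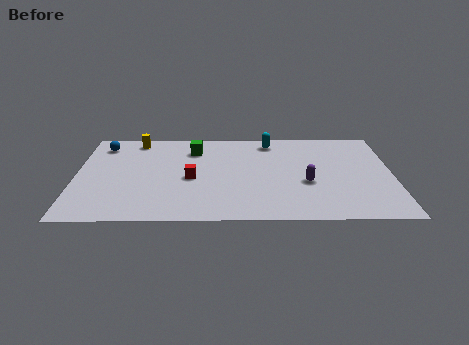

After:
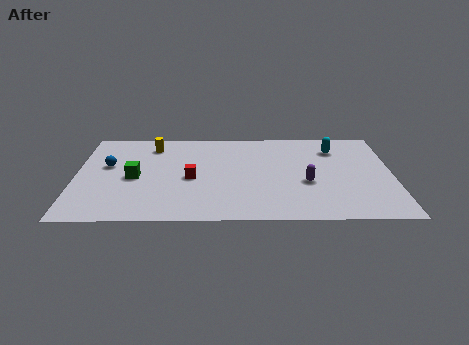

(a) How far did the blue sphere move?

2.1

The blue sphere moved from about (1.2, 7.5) to (1.5, 5.4), a distance of √(0.3² + 2.1²) ≈ 2.1.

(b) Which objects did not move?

the purple capsule and the red cube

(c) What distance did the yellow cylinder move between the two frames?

1.0

The yellow cylinder moved from about (2.8, 8.0) to (3.6, 7.4), a distance of √(0.8² + 0.6²) ≈ 1.0.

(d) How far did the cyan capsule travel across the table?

3.2

The cyan capsule was near (9.3, 7.8) before and (12.4, 7.0) after, so it travelled √(3.1² + 0.8²) ≈ 3.2 units.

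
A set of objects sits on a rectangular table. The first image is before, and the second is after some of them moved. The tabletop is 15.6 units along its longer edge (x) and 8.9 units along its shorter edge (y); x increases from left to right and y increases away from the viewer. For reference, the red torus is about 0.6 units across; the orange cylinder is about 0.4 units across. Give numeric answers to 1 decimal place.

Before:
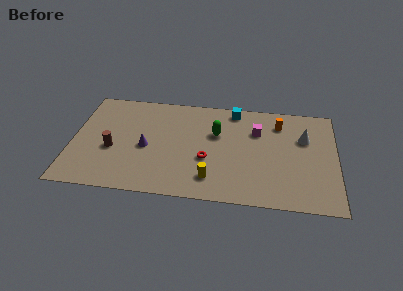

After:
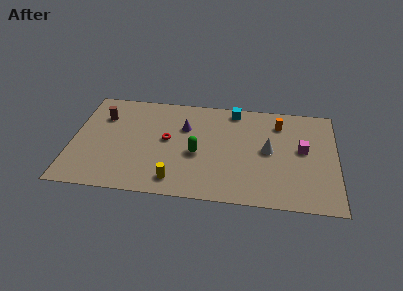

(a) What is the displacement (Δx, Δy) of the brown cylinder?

(-0.7, 2.8)

The brown cylinder was at about (2.4, 3.6) and moved to about (1.7, 6.4).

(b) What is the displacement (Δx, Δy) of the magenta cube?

(2.7, -1.3)

The magenta cube was at about (10.9, 6.2) and moved to about (13.6, 4.9).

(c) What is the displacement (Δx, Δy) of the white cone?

(-2.1, -1.3)

The white cone was at about (13.7, 5.9) and moved to about (11.6, 4.6).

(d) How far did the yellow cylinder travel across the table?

2.1

The yellow cylinder moved from about (8.3, 1.8) to (6.2, 1.4), a distance of √(2.1² + 0.4²) ≈ 2.1.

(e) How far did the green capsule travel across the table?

2.2

The green capsule moved from about (8.5, 5.7) to (7.4, 3.8), a distance of √(1.1² + 1.9²) ≈ 2.2.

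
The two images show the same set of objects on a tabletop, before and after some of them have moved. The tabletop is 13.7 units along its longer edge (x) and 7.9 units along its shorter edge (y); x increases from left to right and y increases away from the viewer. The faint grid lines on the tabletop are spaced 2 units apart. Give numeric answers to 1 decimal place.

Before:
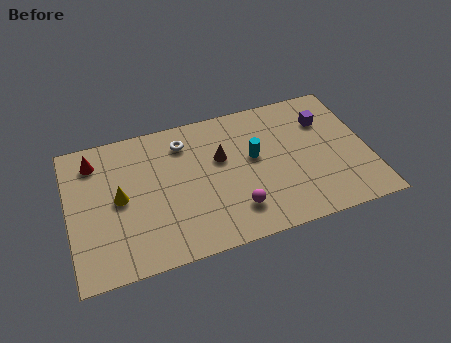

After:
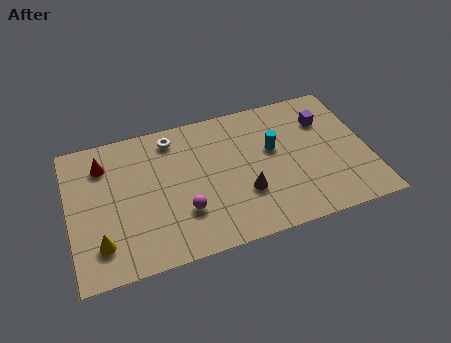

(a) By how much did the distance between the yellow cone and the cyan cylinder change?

+2.4

The distance was about 6.2 in the first image and 8.6 in the second, so they moved 2.4 units further apart.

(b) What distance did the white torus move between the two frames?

0.6

From (5.4, 6.3) to (4.9, 6.7), the white torus covered √(0.5² + 0.4²) ≈ 0.6 units.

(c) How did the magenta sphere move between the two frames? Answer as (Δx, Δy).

(-2.3, 0.6)

From the two frames, the magenta sphere sits at roughly (7.4, 1.8) before and (5.1, 2.4) after.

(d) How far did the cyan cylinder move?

0.9

The cyan cylinder was near (8.5, 4.5) before and (9.4, 4.7) after, so it travelled √(0.9² + 0.2²) ≈ 0.9 units.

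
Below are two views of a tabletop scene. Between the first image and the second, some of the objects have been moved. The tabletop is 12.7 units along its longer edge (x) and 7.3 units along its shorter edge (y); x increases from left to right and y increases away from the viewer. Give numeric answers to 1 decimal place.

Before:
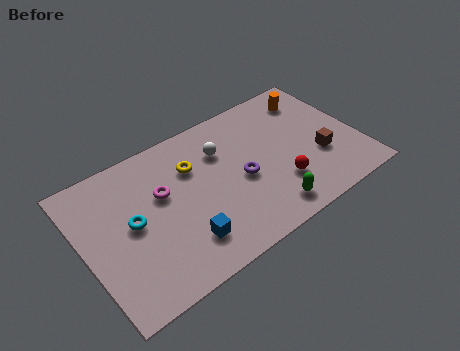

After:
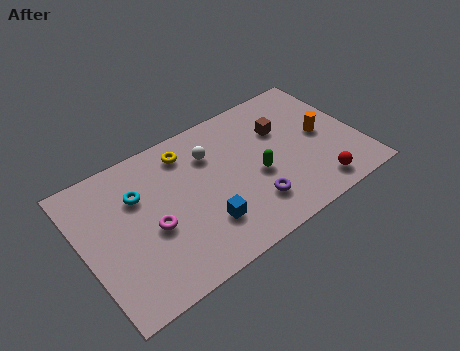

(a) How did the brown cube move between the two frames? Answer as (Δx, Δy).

(-1.4, 2.3)

The brown cube was at about (10.8, 2.6) and moved to about (9.4, 4.9).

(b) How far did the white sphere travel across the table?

0.5

The white sphere was near (6.6, 5.2) before and (6.1, 5.3) after, so it travelled √(0.5² + 0.1²) ≈ 0.5 units.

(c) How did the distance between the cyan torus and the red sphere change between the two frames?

+1.7

Before: roughly 6.8 units apart; after: 8.5. That's 1.7 units further apart.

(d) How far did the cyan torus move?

1.3

The cyan torus moved from about (2.2, 3.8) to (2.7, 5.0), a distance of √(0.5² + 1.2²) ≈ 1.3.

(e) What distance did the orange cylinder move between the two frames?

2.2

The orange cylinder was near (11.1, 5.9) before and (11.1, 3.7) after, so it travelled √(0.0² + 2.2²) ≈ 2.2 units.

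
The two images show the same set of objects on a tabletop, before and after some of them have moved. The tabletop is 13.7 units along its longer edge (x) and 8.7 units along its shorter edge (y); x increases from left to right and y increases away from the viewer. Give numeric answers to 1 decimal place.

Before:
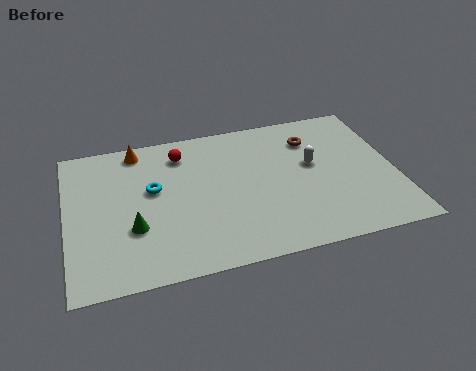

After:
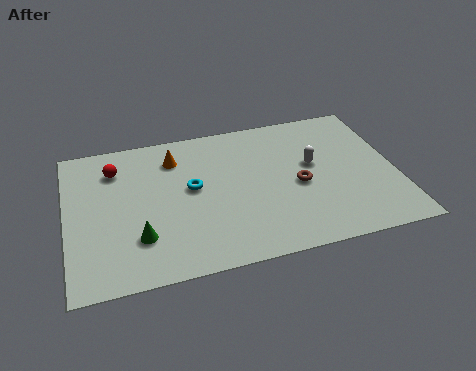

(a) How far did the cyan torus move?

1.6

From (3.6, 5.1) to (5.2, 4.8), the cyan torus covered √(1.6² + 0.3²) ≈ 1.6 units.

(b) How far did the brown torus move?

2.8

The brown torus moved from about (10.4, 6.6) to (9.6, 3.9), a distance of √(0.8² + 2.7²) ≈ 2.8.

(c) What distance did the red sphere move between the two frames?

2.8

From (4.9, 7.0) to (2.1, 6.7), the red sphere covered √(2.8² + 0.3²) ≈ 2.8 units.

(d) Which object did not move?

the white capsule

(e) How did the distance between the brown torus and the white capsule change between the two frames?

-0.3

The distance was about 1.6 in the first image and 1.3 in the second, so they moved 0.3 units closer together.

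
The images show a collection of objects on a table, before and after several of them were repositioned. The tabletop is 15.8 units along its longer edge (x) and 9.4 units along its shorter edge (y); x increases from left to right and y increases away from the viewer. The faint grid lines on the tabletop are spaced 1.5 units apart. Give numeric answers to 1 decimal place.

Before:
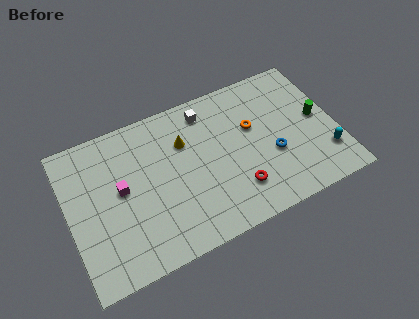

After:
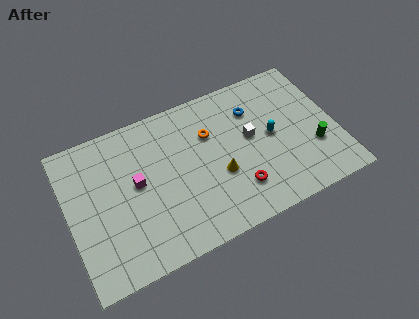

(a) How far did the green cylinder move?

1.9

The green cylinder moved from about (14.8, 4.9) to (14.3, 3.1), a distance of √(0.5² + 1.8²) ≈ 1.9.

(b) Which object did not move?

the red torus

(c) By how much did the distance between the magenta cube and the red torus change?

-0.8

The distance was about 7.1 in the first image and 6.3 in the second, so they moved 0.8 units closer together.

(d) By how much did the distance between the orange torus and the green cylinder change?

+2.8

Before: roughly 3.9 units apart; after: 6.7. That's 2.8 units further apart.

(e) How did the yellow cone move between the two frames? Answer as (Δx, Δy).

(1.7, -2.9)

The yellow cone was at about (7.0, 6.5) and moved to about (8.7, 3.6).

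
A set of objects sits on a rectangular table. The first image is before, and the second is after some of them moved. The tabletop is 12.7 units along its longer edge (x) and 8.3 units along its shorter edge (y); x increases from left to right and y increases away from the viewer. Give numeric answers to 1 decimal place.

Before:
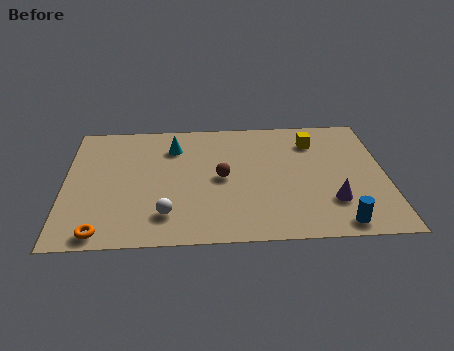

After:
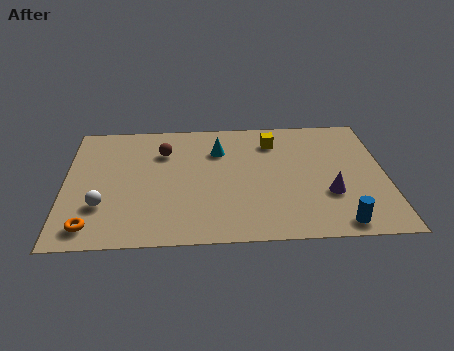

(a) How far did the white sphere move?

2.6

From (4.0, 1.8) to (1.5, 2.5), the white sphere covered √(2.5² + 0.7²) ≈ 2.6 units.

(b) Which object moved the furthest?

the brown sphere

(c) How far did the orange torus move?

0.6

The orange torus was near (1.5, 0.8) before and (1.1, 1.2) after, so it travelled √(0.4² + 0.4²) ≈ 0.6 units.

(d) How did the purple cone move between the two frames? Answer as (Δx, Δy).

(-0.1, 0.5)

The purple cone was at about (10.5, 2.3) and moved to about (10.4, 2.8).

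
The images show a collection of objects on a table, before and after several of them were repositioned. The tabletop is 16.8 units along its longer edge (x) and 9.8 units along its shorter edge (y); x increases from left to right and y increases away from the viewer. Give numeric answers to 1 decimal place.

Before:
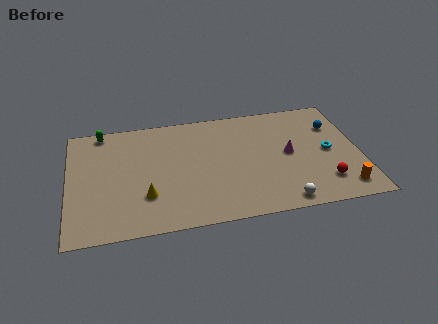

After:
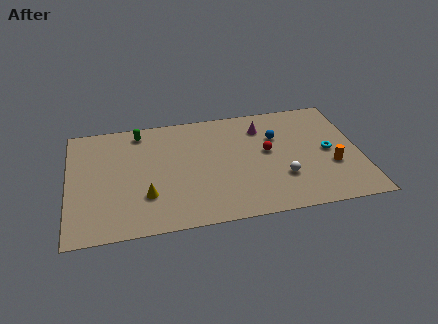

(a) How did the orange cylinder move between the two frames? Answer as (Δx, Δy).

(-0.5, 2.0)

The orange cylinder was at about (15.6, 1.5) and moved to about (15.1, 3.5).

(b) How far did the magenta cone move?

3.0

From (12.7, 5.0) to (11.3, 7.6), the magenta cone covered √(1.4² + 2.6²) ≈ 3.0 units.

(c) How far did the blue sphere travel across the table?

3.4

The blue sphere moved from about (15.5, 7.0) to (12.1, 6.6), a distance of √(3.4² + 0.4²) ≈ 3.4.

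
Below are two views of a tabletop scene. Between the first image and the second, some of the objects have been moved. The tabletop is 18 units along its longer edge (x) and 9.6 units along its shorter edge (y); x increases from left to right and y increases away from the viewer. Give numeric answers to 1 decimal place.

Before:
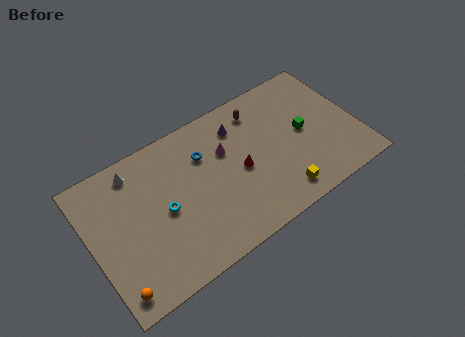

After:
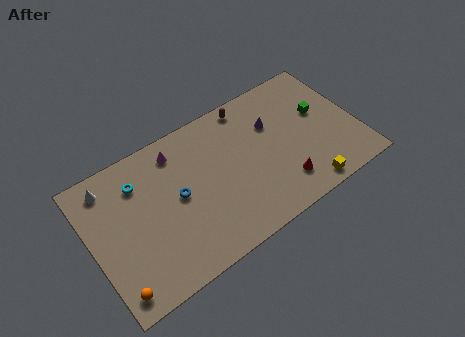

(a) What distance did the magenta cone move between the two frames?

3.5

The magenta cone was near (9.3, 6.3) before and (6.2, 8.0) after, so it travelled √(3.1² + 1.7²) ≈ 3.5 units.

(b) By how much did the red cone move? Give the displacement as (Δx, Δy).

(2.5, -2.4)

The red cone started near (10.0, 4.5) and ended near (12.5, 2.1).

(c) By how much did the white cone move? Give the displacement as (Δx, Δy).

(-1.8, -0.1)

The white cone was at about (3.4, 8.2) and moved to about (1.6, 8.1).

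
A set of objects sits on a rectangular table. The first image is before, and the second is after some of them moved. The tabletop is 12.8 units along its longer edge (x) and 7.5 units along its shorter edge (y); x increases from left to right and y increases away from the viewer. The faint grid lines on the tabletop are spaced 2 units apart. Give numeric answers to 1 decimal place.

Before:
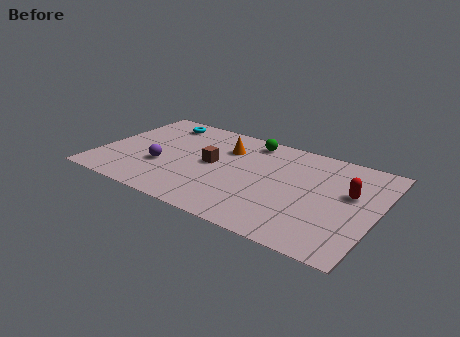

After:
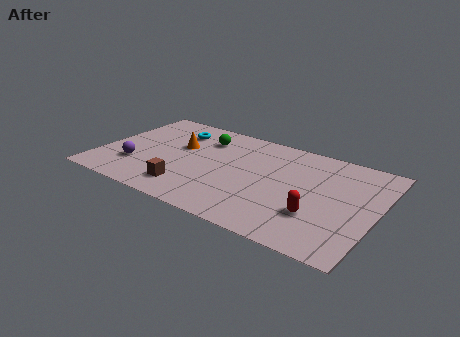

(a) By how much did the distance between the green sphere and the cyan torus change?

-2.9

The distance was about 4.3 in the first image and 1.4 in the second, so they moved 2.9 units closer together.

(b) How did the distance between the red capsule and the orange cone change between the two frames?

+1.2

They were about 6.0 units apart before and 7.2 after — 1.2 units further apart.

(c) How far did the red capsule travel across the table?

2.5

From (11.5, 4.5) to (10.3, 2.3), the red capsule covered √(1.2² + 2.2²) ≈ 2.5 units.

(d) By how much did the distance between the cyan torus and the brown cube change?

+0.7

Before: roughly 3.8 units apart; after: 4.5. That's 0.7 units further apart.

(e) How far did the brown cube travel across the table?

2.5

The brown cube was near (5.2, 3.9) before and (4.4, 1.5) after, so it travelled √(0.8² + 2.4²) ≈ 2.5 units.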